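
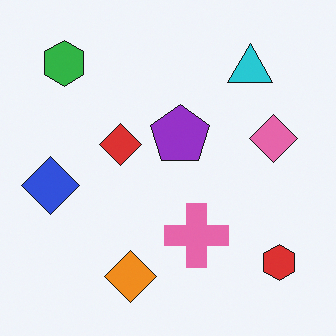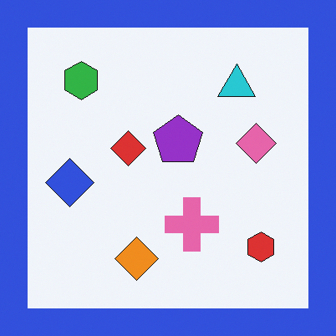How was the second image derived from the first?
It was framed with a blue border.

A solid blue frame runs around the edge of the second image, with the content slightly shrunk inside it.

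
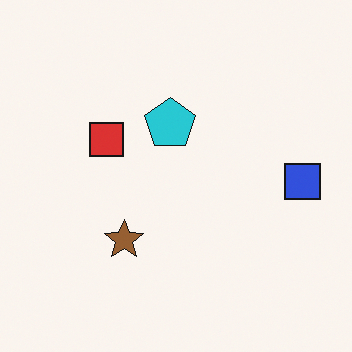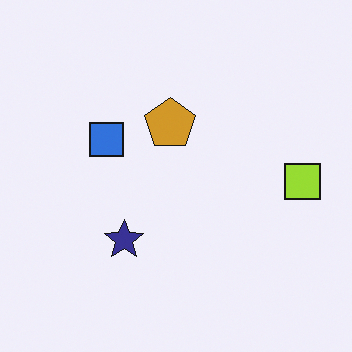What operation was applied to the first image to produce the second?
It was hue-shifted through roughly half the color wheel.

Every shape's color has rotated by the same amount around the hue wheel — a uniform hue shift.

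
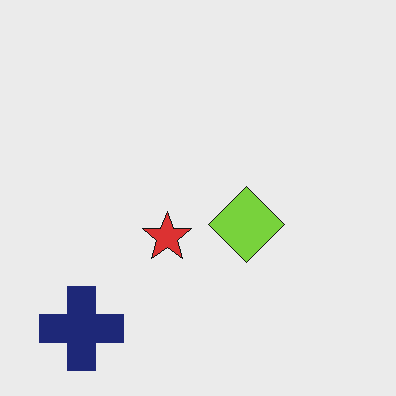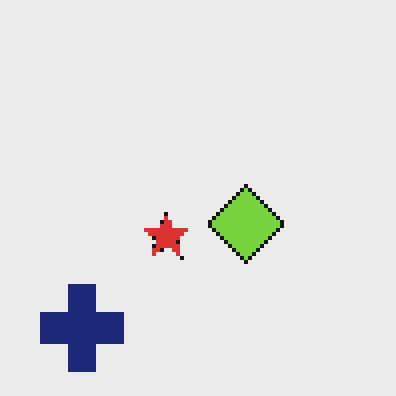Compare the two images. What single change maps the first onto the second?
The transformation is: mildly pixelated.

Shapes are reduced to large square blocks; fine edges and outlines are lost — a downscale-then-upscale (mosaic) effect.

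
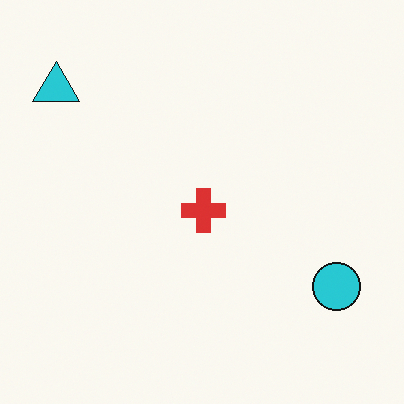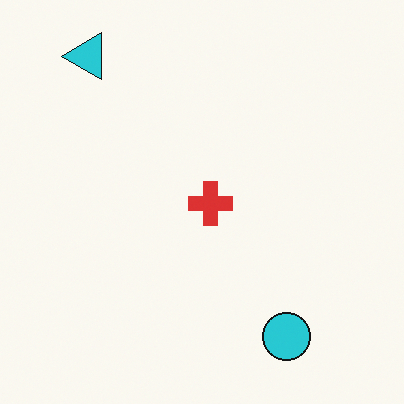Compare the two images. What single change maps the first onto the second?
The image was transposed (reflected across the top-left ↔ bottom-right diagonal).

Shapes have swapped their row and column positions — what was in the top-right is now in the bottom-left — a diagonal reflection.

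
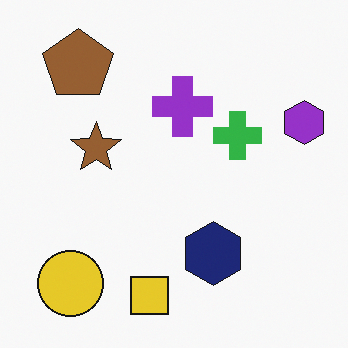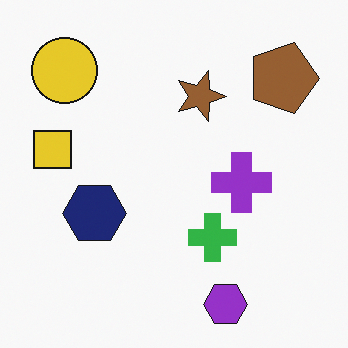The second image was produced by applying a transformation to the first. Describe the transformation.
The transformation is: rotated 90° clockwise.

The yellow circle sits in the bottom-left of the first image and the top-left of the second — consistent with a whole-image 90° clockwise rotation.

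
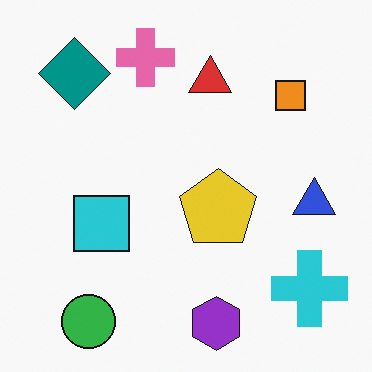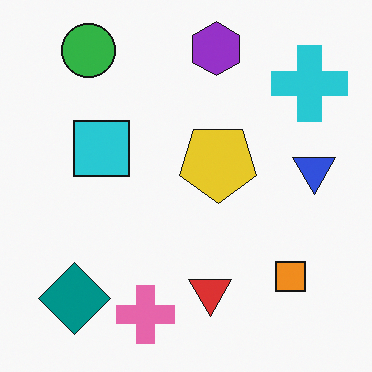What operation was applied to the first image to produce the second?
It was flipped vertically (top ↔ bottom).

The purple hexagon is in the bottom of the first image and the top of the second — shapes on opposite sides of the horizontal midline have swapped in a mirror flip.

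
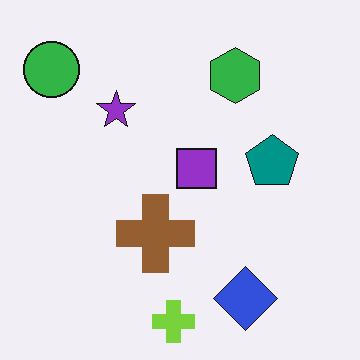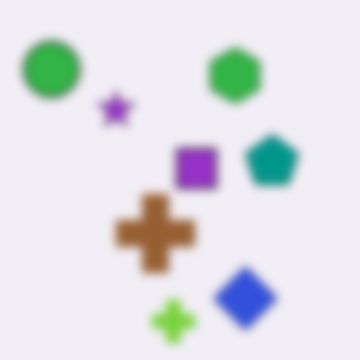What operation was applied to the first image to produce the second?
It was strongly gaussian-blurred.

Shape edges and outlines are uniformly softened across the whole image.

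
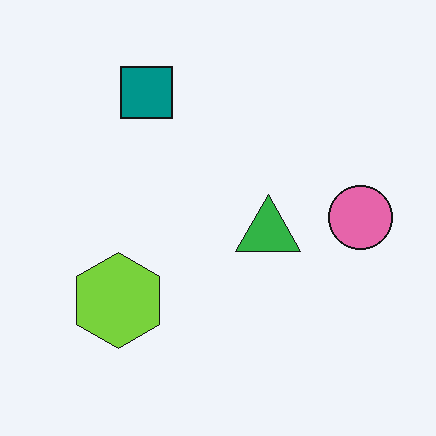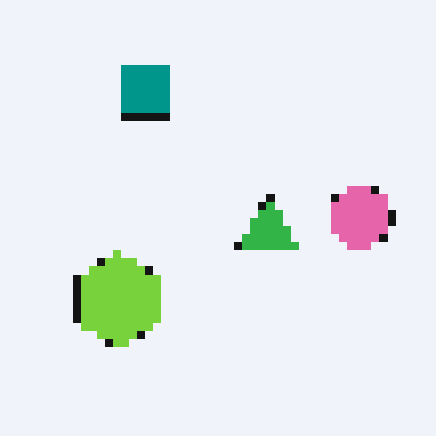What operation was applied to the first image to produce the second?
It was pixelated into visible square blocks.

Shapes are reduced to large square blocks; fine edges and outlines are lost — a downscale-then-upscale (mosaic) effect.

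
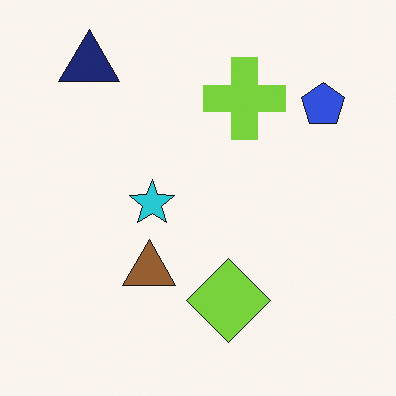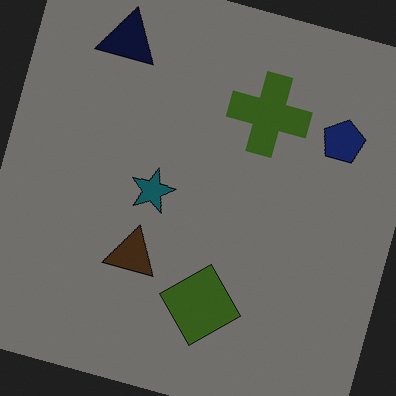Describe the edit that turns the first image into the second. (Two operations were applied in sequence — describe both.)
It was rotated clockwise by a clearly visible amount, then substantially darkened.

Every shape is tilted by the same angle and the image corners show triangular fill wedges — a whole-image rotation by a non-right angle. Every pixel — background and shapes alike — is uniformly darkened.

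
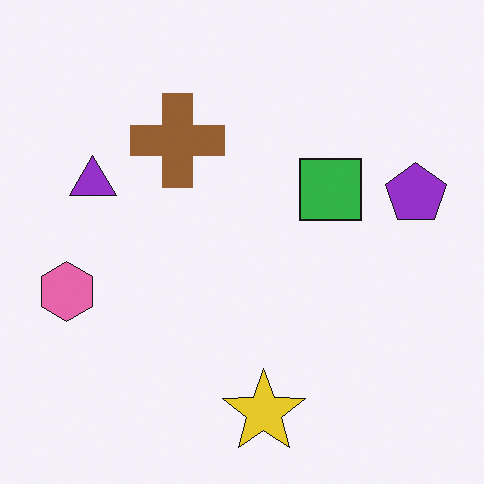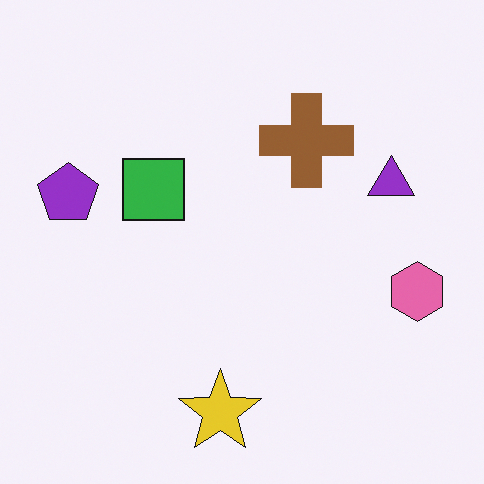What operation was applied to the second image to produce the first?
This is the original image flipped horizontally (left ↔ right).

The pink hexagon is in the right of the second image and the left of the first — shapes on opposite sides of the vertical midline have swapped in a mirror flip.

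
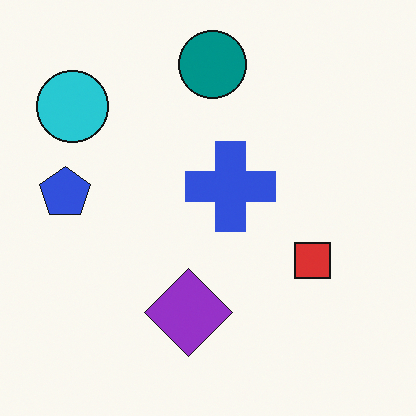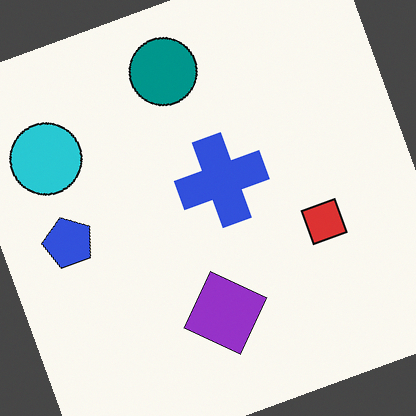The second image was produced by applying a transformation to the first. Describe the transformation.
The transformation is: rotated counter-clockwise by a clearly visible amount.

Every shape is tilted by the same angle and the image corners show triangular fill wedges — a whole-image rotation by a non-right angle.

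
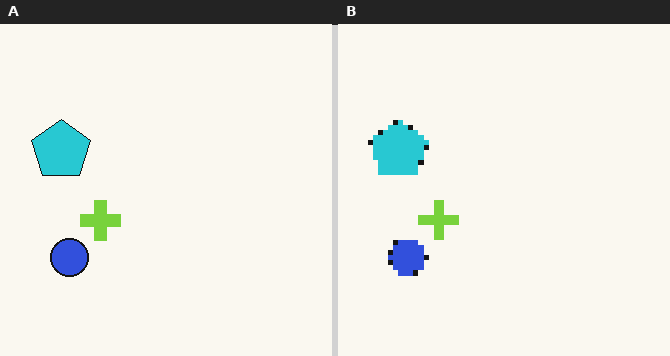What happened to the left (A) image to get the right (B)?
The image was mildly pixelated.

Shapes are reduced to large square blocks; fine edges and outlines are lost — a downscale-then-upscale (mosaic) effect.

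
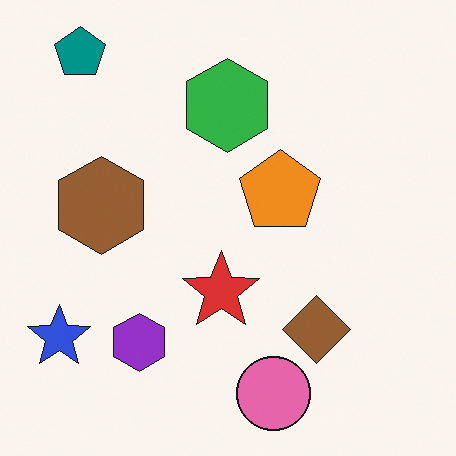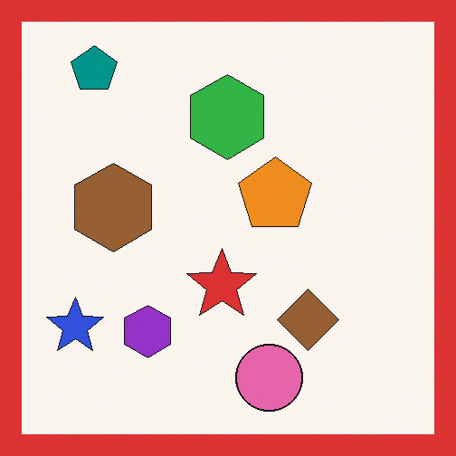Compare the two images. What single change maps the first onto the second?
It was framed with a red border.

A solid red frame runs around the edge of the second image, with the content slightly shrunk inside it.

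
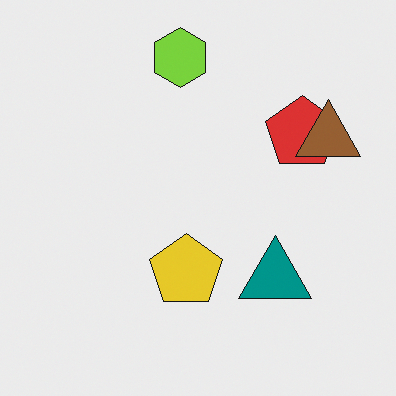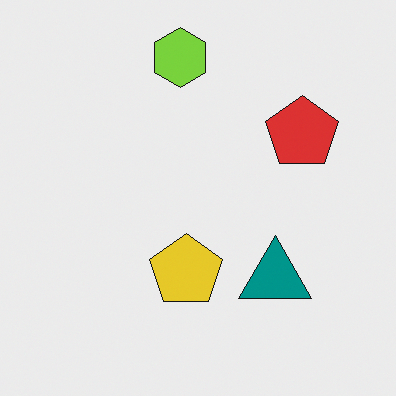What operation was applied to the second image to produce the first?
The image was overlaid with an additional brown triangle.

A brown triangle appears in the first image that is absent from the second.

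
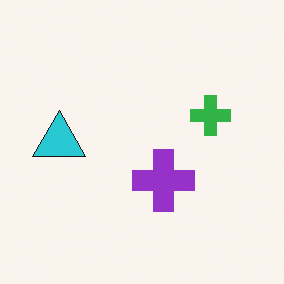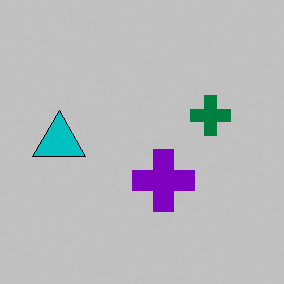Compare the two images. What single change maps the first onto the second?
The image was aggressively posterized.

Each flat color has snapped to a coarser quantized level — most visibly, the near-white background has dropped to a flat grey.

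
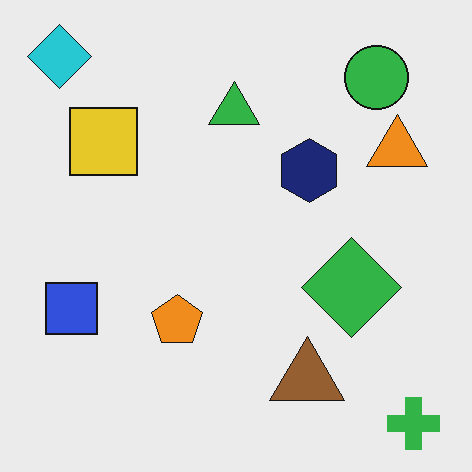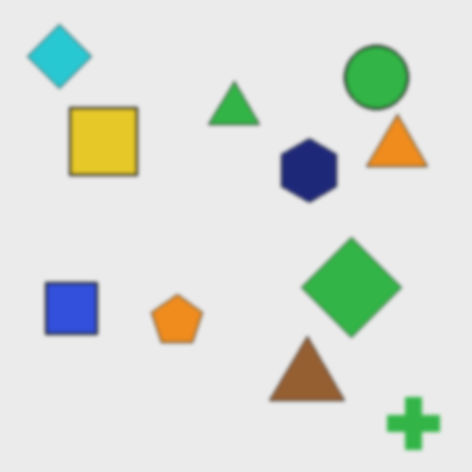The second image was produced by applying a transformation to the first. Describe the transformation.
The second image is the first slightly softened.

Shape edges and outlines are uniformly softened across the whole image.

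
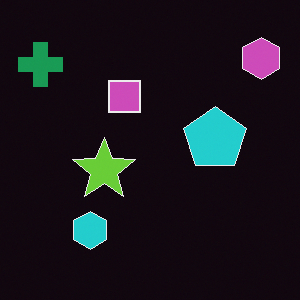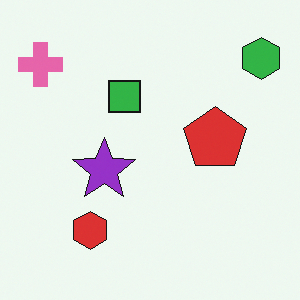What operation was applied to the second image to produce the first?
Color-inverted (negative).

The light background has become dark and every shape's color is its complement — a photographic negative.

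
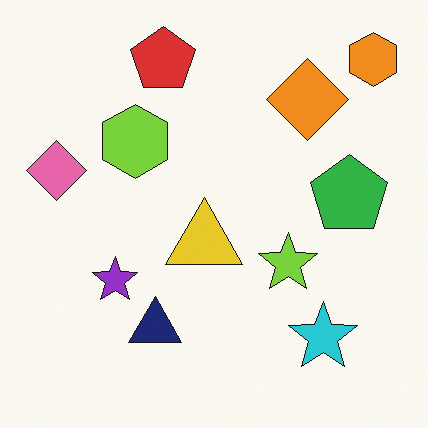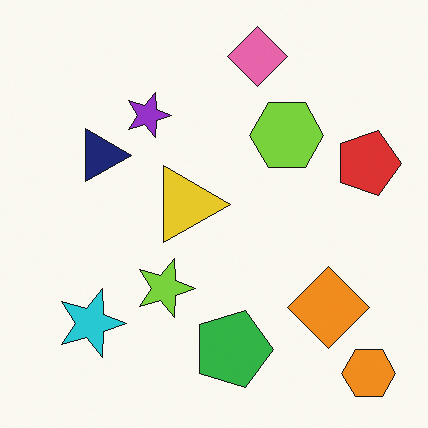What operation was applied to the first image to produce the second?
This is the original image rotated 90° clockwise.

The orange hexagon sits in the top-right of the first image and the bottom-right of the second — consistent with a whole-image 90° clockwise rotation.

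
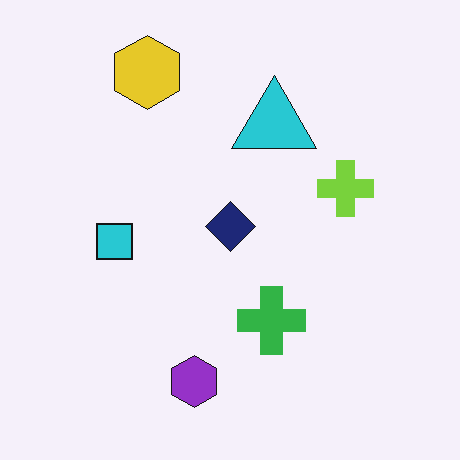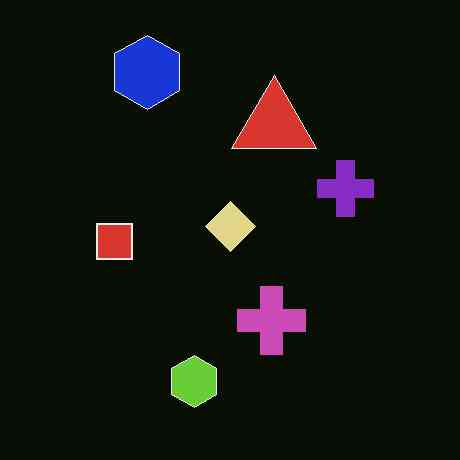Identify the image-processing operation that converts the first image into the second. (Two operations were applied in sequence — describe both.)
The transformation is: color-inverted (negative), then given moderate JPEG compression.

The light background has become dark and every shape's color is its complement — a photographic negative. Blocky 8×8 compression artifacts appear around shape edges and the flat background shows ringing — characteristic JPEG degradation.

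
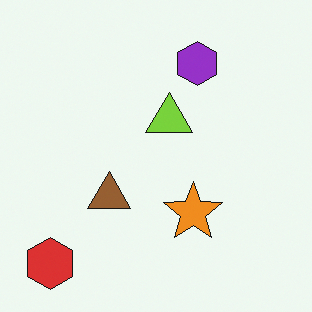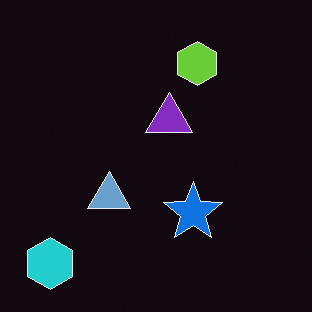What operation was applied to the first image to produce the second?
This is the original image color-inverted (negative).

The light background has become dark and every shape's color is its complement — a photographic negative.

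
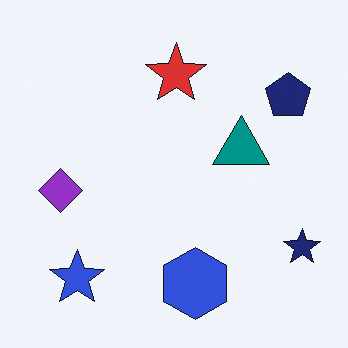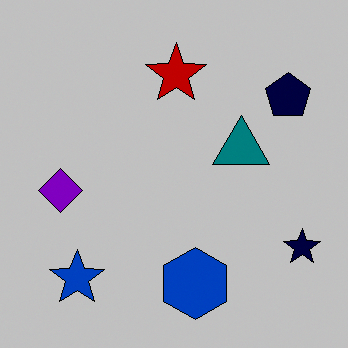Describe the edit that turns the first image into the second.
The second image is the first heavily posterized to just a handful of flat colors.

Each flat color has snapped to a coarser quantized level — most visibly, the near-white background has dropped to a flat grey.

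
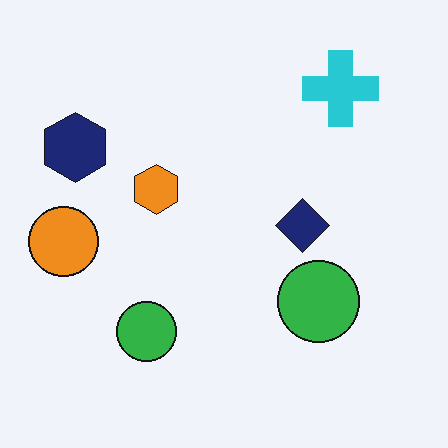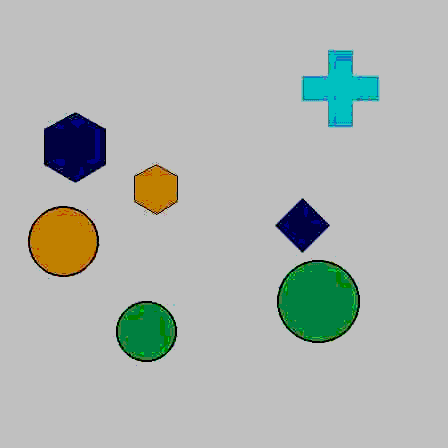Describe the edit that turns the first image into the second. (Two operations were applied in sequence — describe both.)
The transformation is: heavily JPEG-compressed with obvious blocking artifacts, then aggressively posterized.

Blocky 8×8 compression artifacts appear around shape edges and the flat background shows ringing — characteristic JPEG degradation. Each flat color has snapped to a coarser quantized level — most visibly, the near-white background has dropped to a flat grey.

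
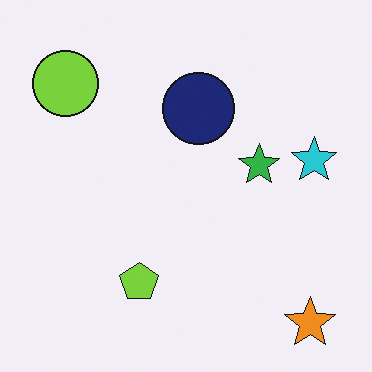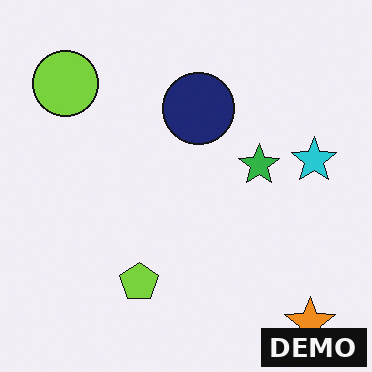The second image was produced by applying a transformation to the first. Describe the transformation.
The second image is the first watermarked with the text "DEMO" in the lower-right corner.

A dark label reading "DEMO" appears in the lower-right corner.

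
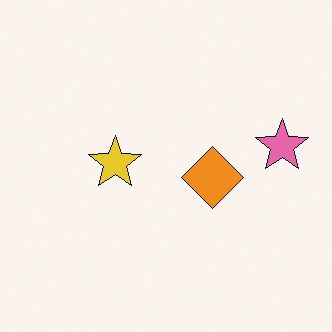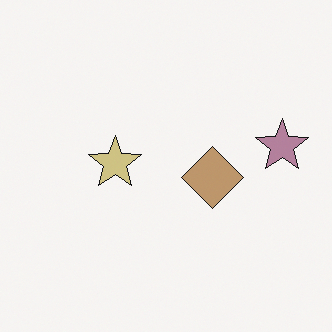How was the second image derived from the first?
The second image is the first made much more muted (saturation change).

All colors are more muted and greyish — a global saturation change.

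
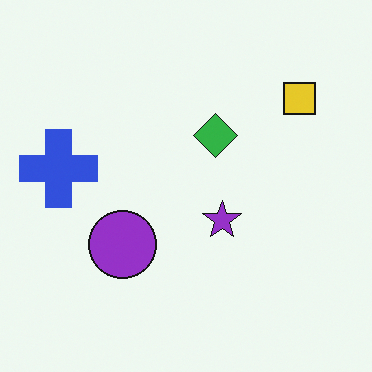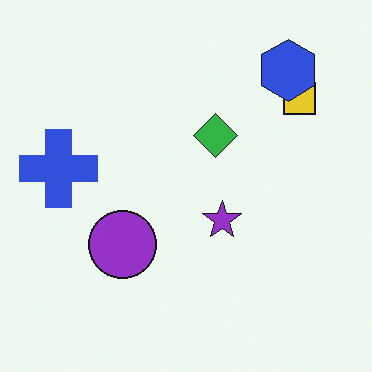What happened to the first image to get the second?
The second image is the first overlaid with an additional blue hexagon.

A blue hexagon appears in the second image that is absent from the first.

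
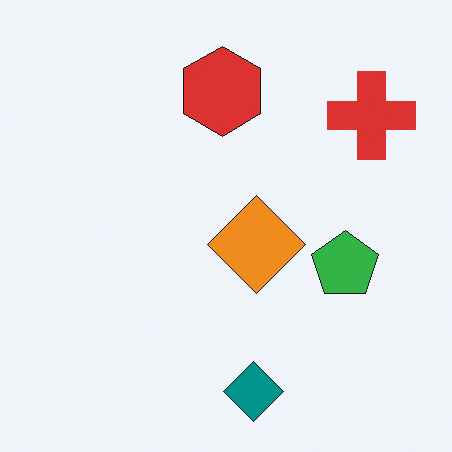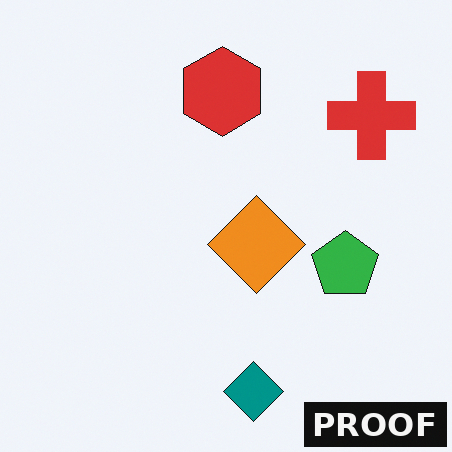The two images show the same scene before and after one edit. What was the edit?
The transformation is: watermarked with the text "PROOF" in the lower-right corner.

A dark label reading "PROOF" appears in the lower-right corner.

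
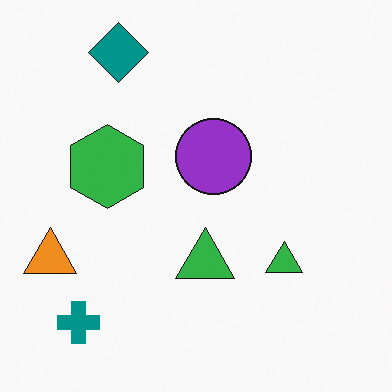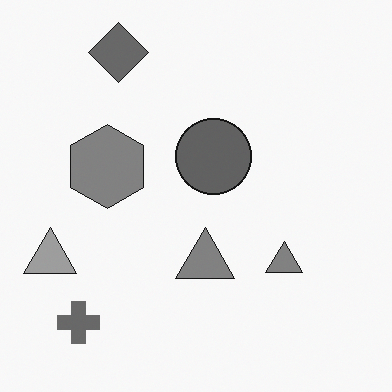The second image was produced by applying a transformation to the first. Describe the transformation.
The transformation is: converted to grayscale.

All color is removed — every shape is now a shade of grey.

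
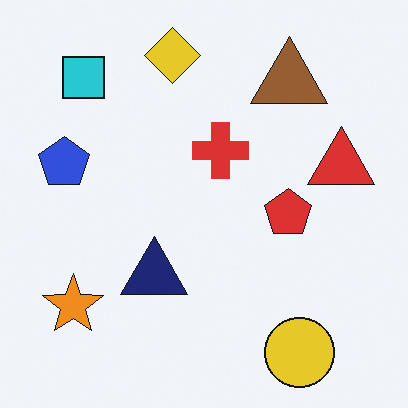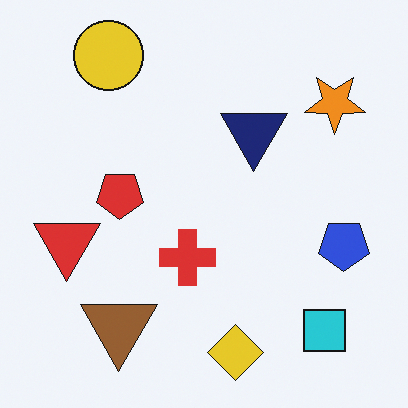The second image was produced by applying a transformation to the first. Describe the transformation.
The image was rotated 180°.

The yellow circle sits in the bottom-right of the first image and the top-left of the second — consistent with a whole-image 180° rotation.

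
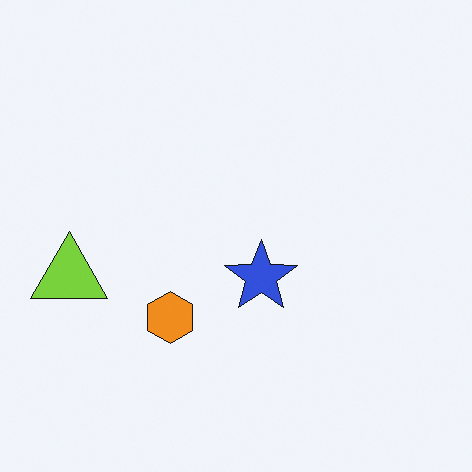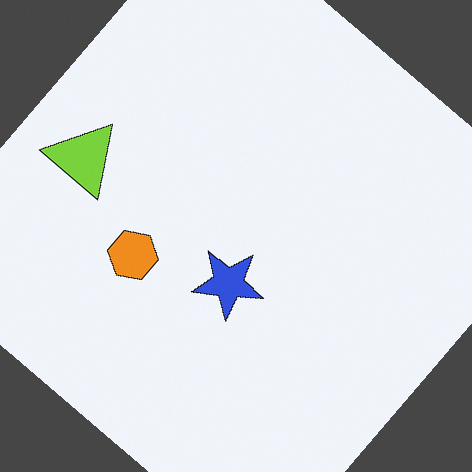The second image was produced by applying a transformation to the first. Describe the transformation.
The second image is the first rotated clockwise by a large amount — several tens of degrees.

Every shape is tilted by the same angle and the image corners show triangular fill wedges — a whole-image rotation by a non-right angle.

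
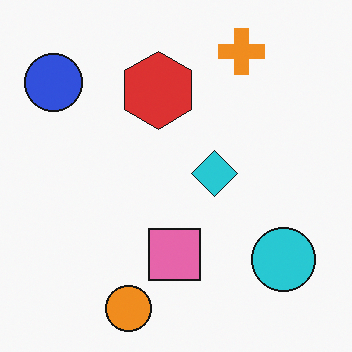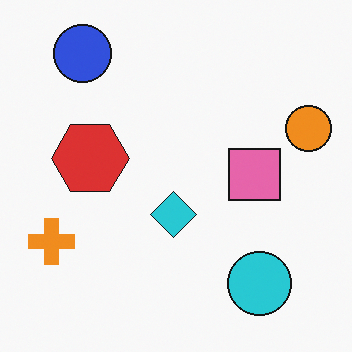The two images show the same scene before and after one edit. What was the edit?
It was transposed (reflected across the top-left ↔ bottom-right diagonal).

Shapes have swapped their row and column positions — what was in the top-right is now in the bottom-left — a diagonal reflection.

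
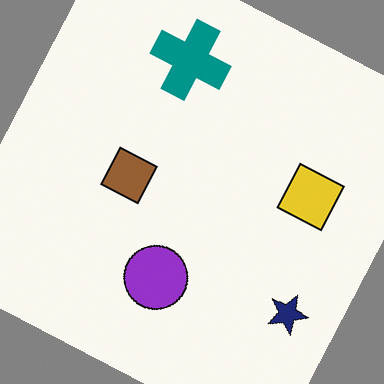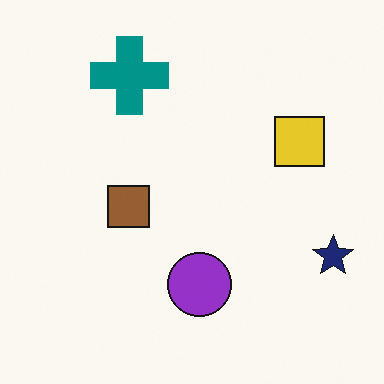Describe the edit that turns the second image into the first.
Rotated clockwise by a clearly visible amount.

Every shape is tilted by the same angle and the image corners show triangular fill wedges — a whole-image rotation by a non-right angle.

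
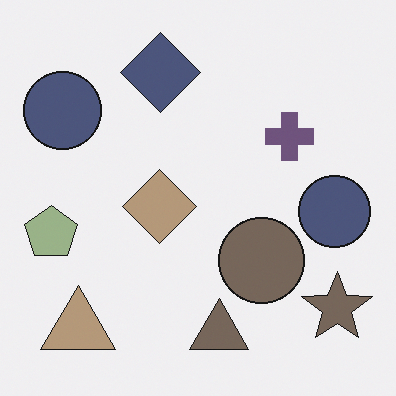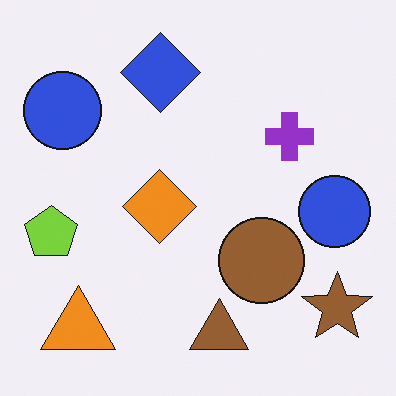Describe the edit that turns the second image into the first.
The image was made much more muted (saturation change).

All colors are more muted and greyish — a global saturation change.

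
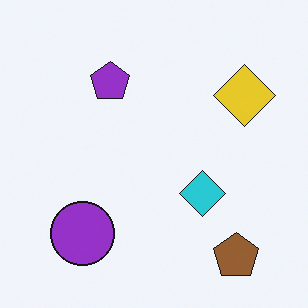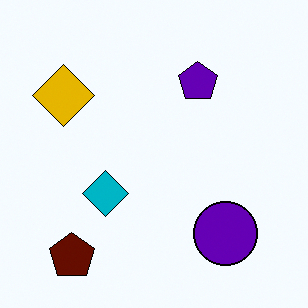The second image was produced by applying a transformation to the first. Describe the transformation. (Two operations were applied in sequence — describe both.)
The transformation is: flipped horizontally (left ↔ right), then boosted in contrast.

The yellow diamond is in the top-right of the first image and the top-left of the second — shapes on opposite sides of the vertical midline have swapped in a mirror flip. Tones are pushed away from mid-grey across the whole image — a global contrast change.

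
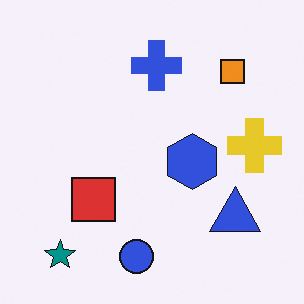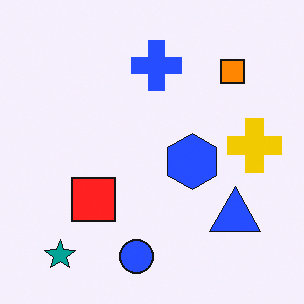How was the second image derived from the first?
The transformation is: slightly oversaturated.

All colors are more vivid — a global saturation change.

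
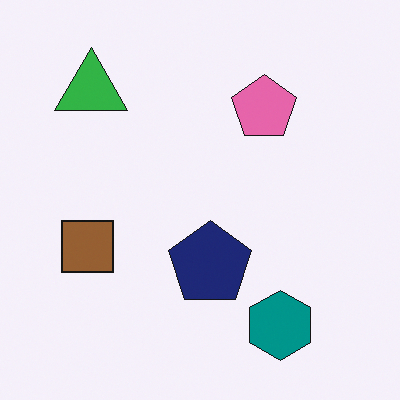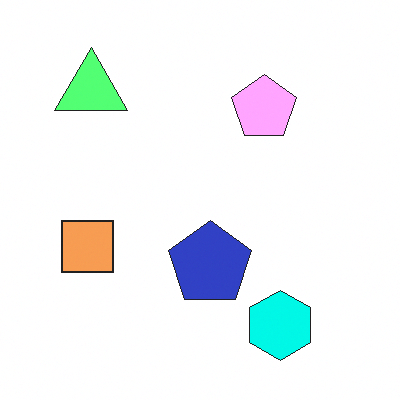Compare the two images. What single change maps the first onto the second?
The second image is the first noticeably brightened.

Every pixel — background and shapes alike — is uniformly brightened.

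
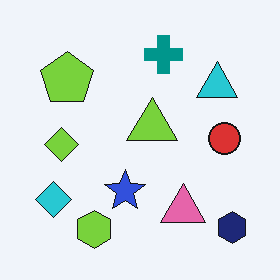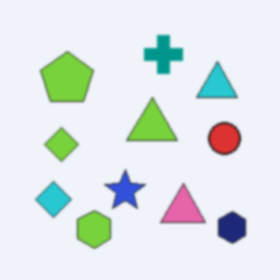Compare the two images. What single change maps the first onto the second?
Lightly blurred.

Shape edges and outlines are uniformly softened across the whole image.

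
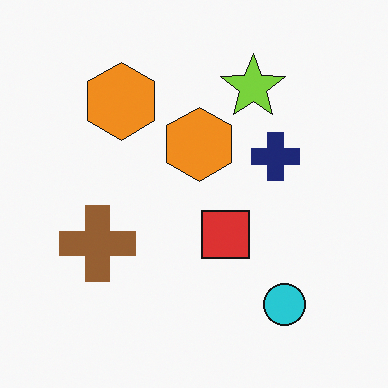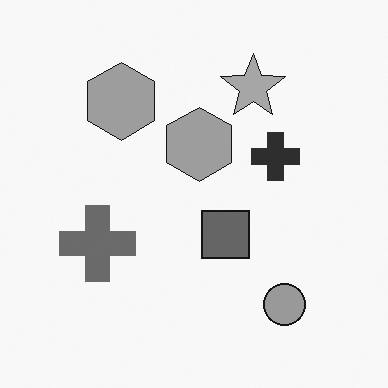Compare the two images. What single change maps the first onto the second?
Converted to grayscale.

All color is removed — every shape is now a shade of grey.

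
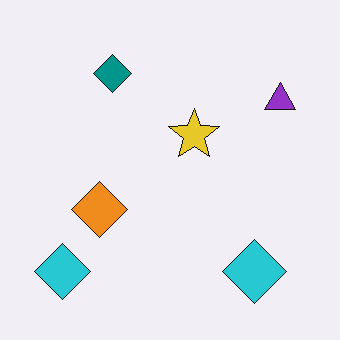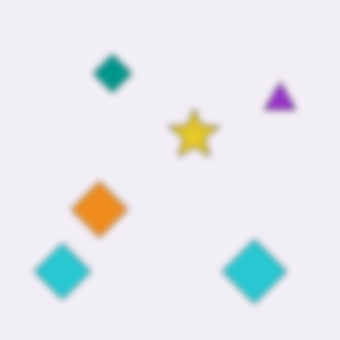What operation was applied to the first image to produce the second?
The transformation is: moderately blurred.

Shape edges and outlines are uniformly softened across the whole image.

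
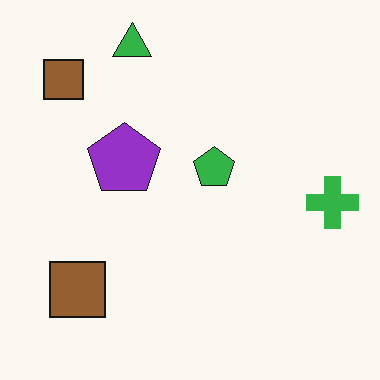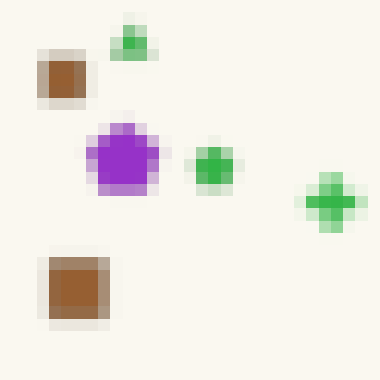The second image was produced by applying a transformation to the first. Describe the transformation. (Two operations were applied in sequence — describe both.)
This is the original image moderately blurred, then coarsely pixelated.

Shape edges and outlines are uniformly softened across the whole image. Shapes are reduced to large square blocks; fine edges and outlines are lost — a downscale-then-upscale (mosaic) effect.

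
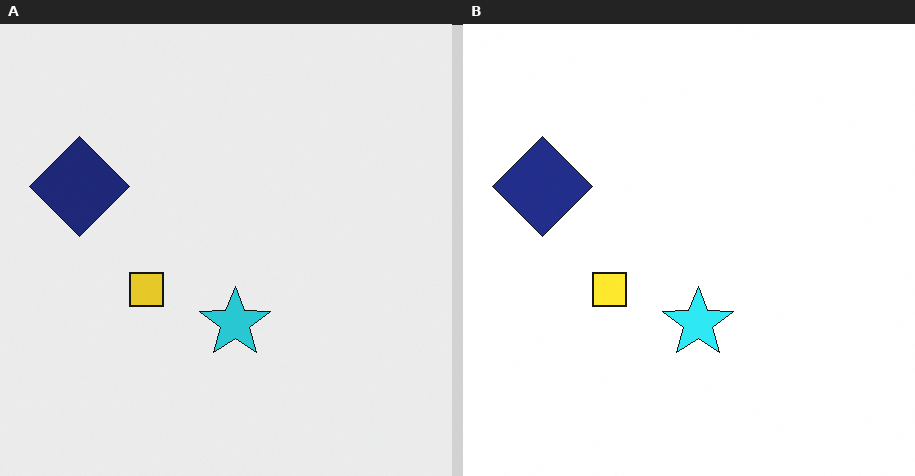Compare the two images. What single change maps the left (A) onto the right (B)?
The transformation is: slightly brightened.

Every pixel — background and shapes alike — is uniformly brightened.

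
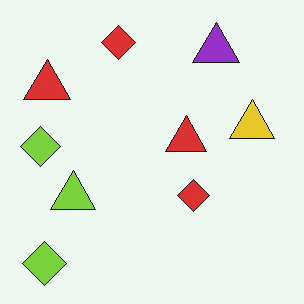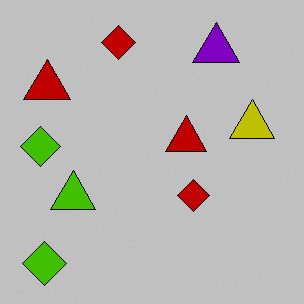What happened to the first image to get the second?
The second image is the first aggressively posterized.

Each flat color has snapped to a coarser quantized level — most visibly, the near-white background has dropped to a flat grey.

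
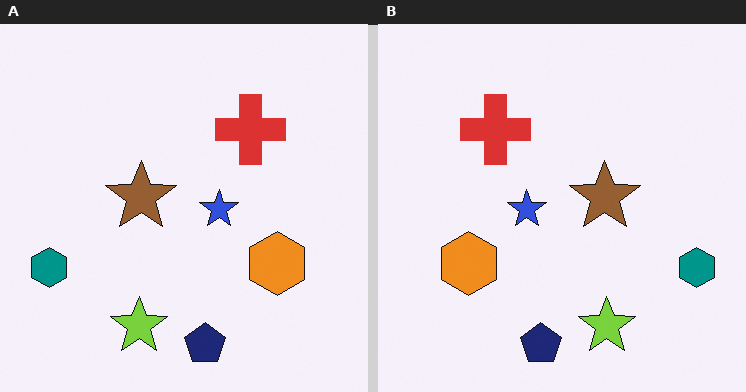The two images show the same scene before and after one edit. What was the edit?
Flipped horizontally (left ↔ right).

The teal hexagon is in the left of the left (A) image and the right of the right (B) — shapes on opposite sides of the vertical midline have swapped in a mirror flip.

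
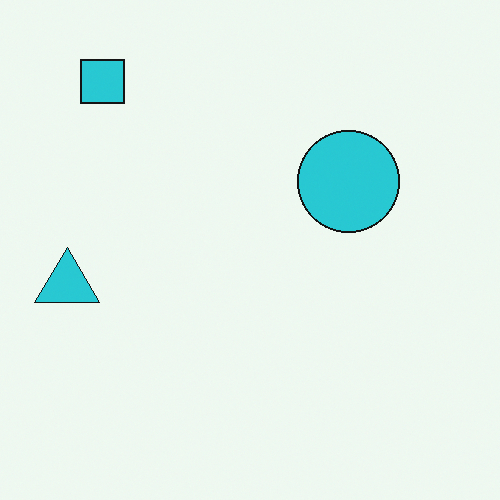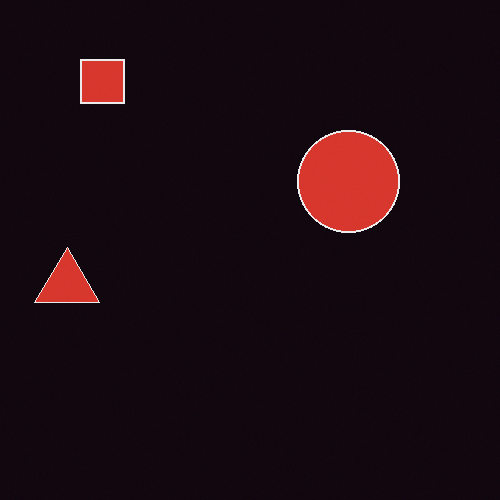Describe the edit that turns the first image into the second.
The transformation is: color-inverted (negative).

The light background has become dark and every shape's color is its complement — a photographic negative.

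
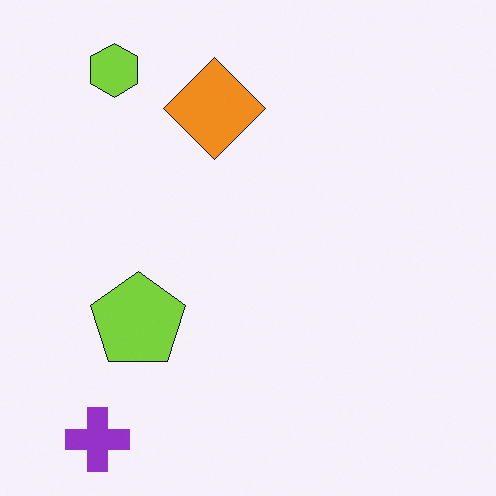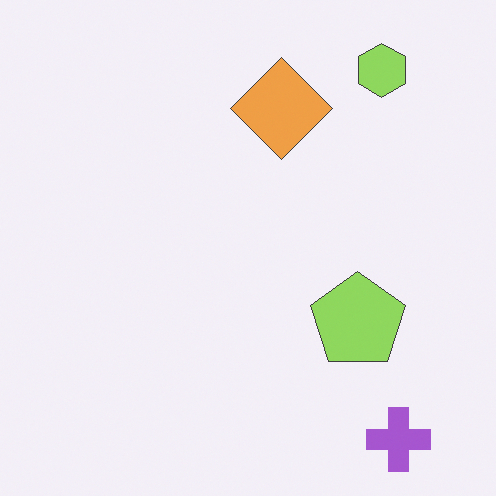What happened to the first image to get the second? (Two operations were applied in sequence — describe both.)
The second image is the first given slightly reduced contrast, then flipped horizontally (left ↔ right).

Tones are pushed toward mid-grey across the whole image — a global contrast change. The purple cross is in the bottom-left of the first image and the bottom-right of the second — shapes on opposite sides of the vertical midline have swapped in a mirror flip.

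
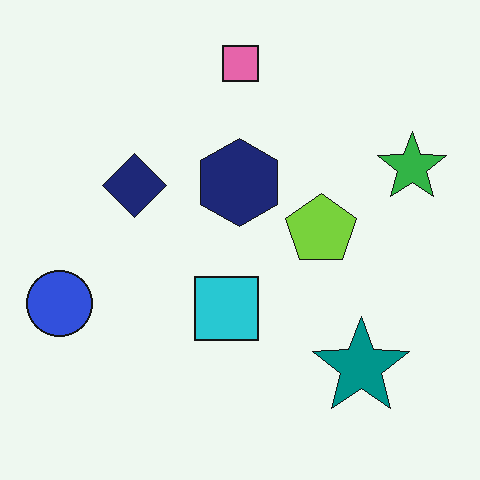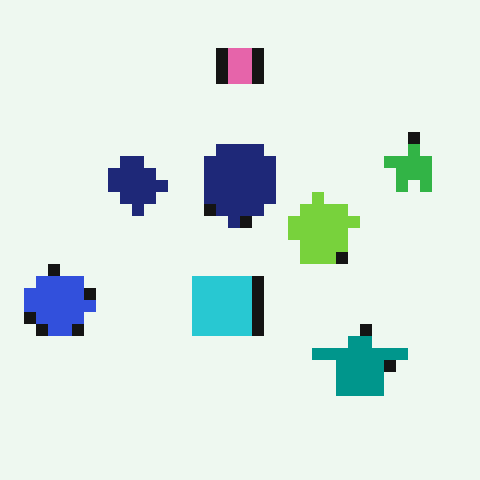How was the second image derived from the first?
It was heavily pixelated into large blocks.

Shapes are reduced to large square blocks; fine edges and outlines are lost — a downscale-then-upscale (mosaic) effect.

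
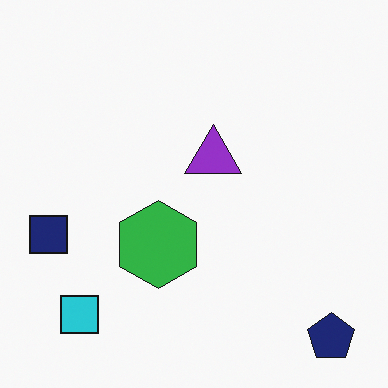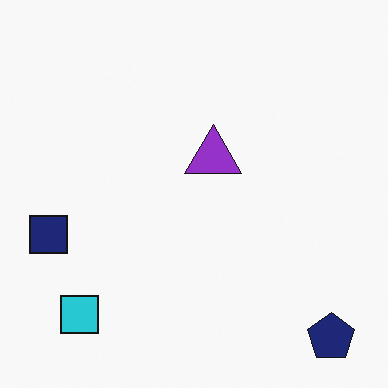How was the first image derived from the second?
It was overlaid with an additional green hexagon.

A green hexagon appears in the first image that is absent from the second.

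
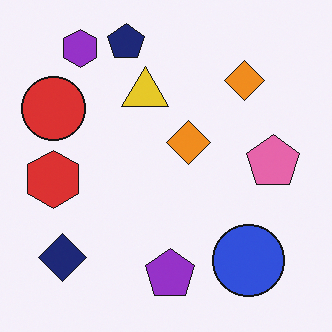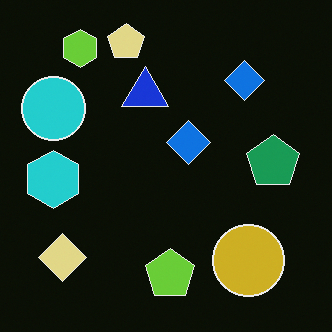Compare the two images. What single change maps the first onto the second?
It was color-inverted (negative).

The light background has become dark and every shape's color is its complement — a photographic negative.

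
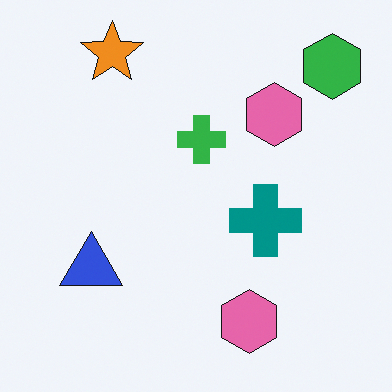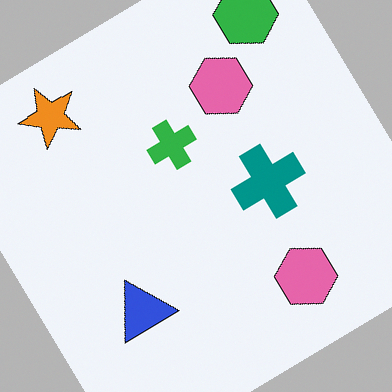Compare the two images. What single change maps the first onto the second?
The image was rotated counter-clockwise by a large amount — several tens of degrees.

Every shape is tilted by the same angle and the image corners show triangular fill wedges — a whole-image rotation by a non-right angle.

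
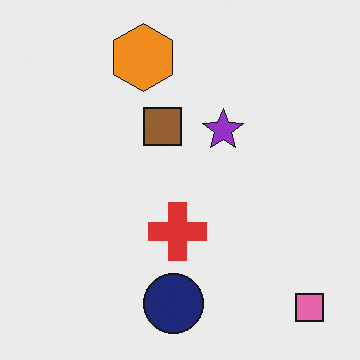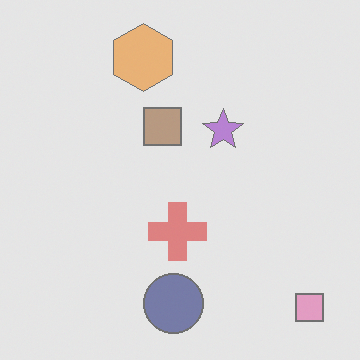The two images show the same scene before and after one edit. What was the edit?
The image was washed out (contrast reduced).

Tones are pushed toward mid-grey across the whole image — a global contrast change.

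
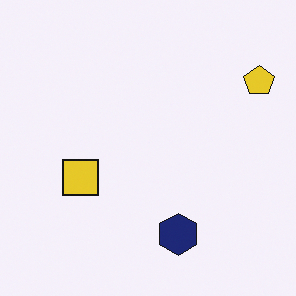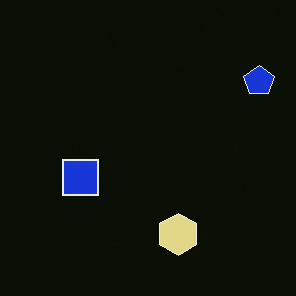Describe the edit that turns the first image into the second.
The image was color-inverted (negative).

The light background has become dark and every shape's color is its complement — a photographic negative.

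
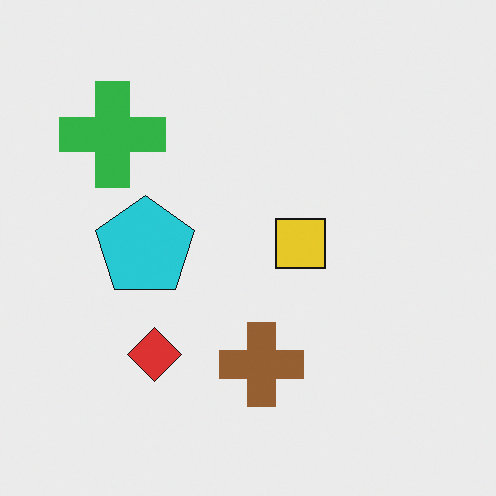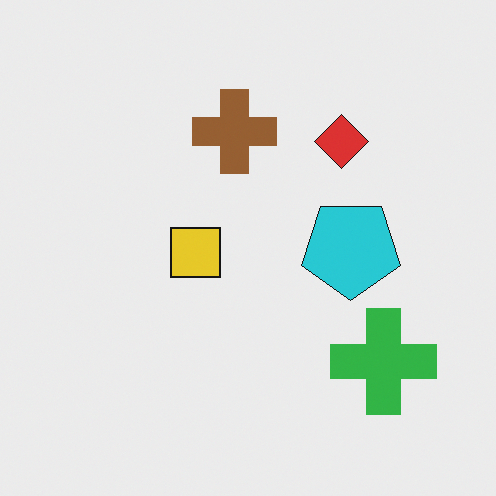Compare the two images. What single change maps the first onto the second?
This is the original image rotated 180°.

The green cross sits in the top-left of the first image and the bottom-right of the second — consistent with a whole-image 180° rotation.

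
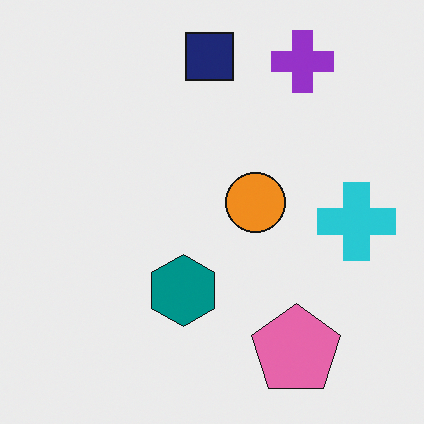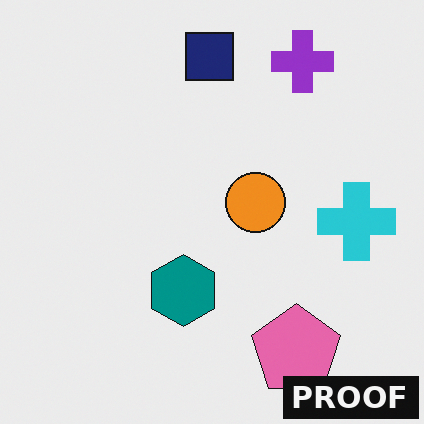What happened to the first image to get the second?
The transformation is: watermarked with the text "PROOF" in the lower-right corner.

A dark label reading "PROOF" appears in the lower-right corner.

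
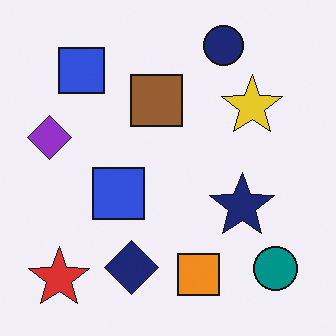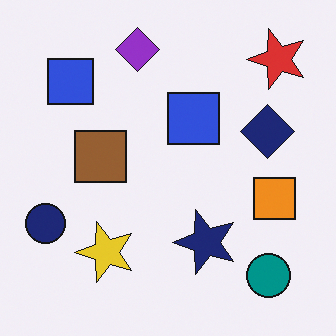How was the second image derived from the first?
The transformation is: transposed (reflected across the top-left ↔ bottom-right diagonal).

Shapes have swapped their row and column positions — what was in the top-right is now in the bottom-left — a diagonal reflection.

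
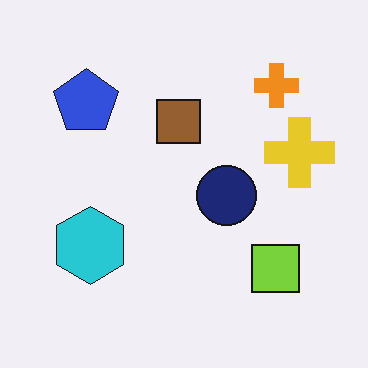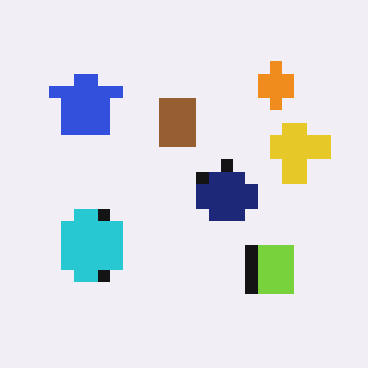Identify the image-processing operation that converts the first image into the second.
The image was heavily pixelated into large blocks.

Shapes are reduced to large square blocks; fine edges and outlines are lost — a downscale-then-upscale (mosaic) effect.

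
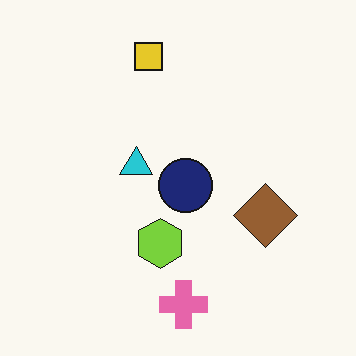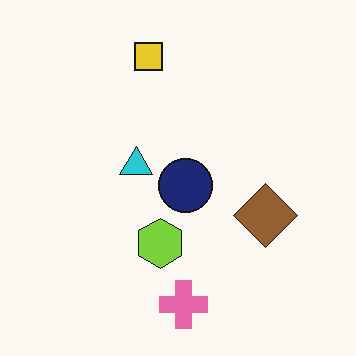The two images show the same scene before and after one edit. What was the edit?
The transformation is: given moderate JPEG compression.

Blocky 8×8 compression artifacts appear around shape edges and the flat background shows ringing — characteristic JPEG degradation.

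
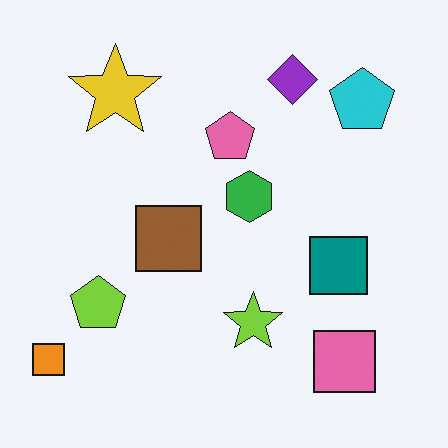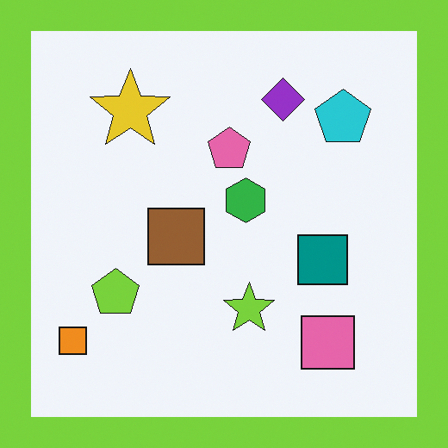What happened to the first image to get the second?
The second image is the first framed with a lime border.

A solid lime frame runs around the edge of the second image, with the content slightly shrunk inside it.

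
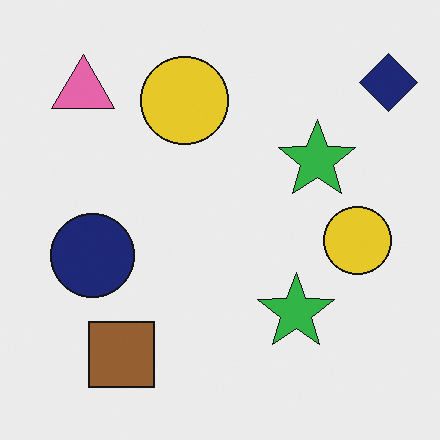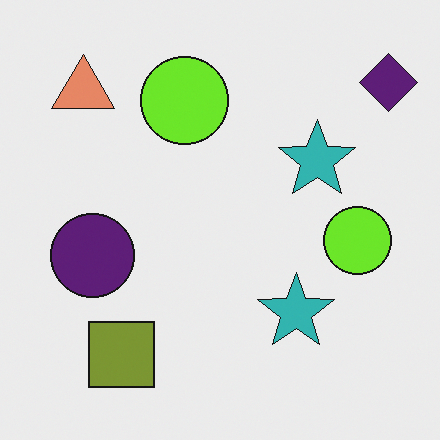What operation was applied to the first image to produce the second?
The second image is the first hue-shifted slightly.

Every shape's color has rotated by the same amount around the hue wheel — a uniform hue shift.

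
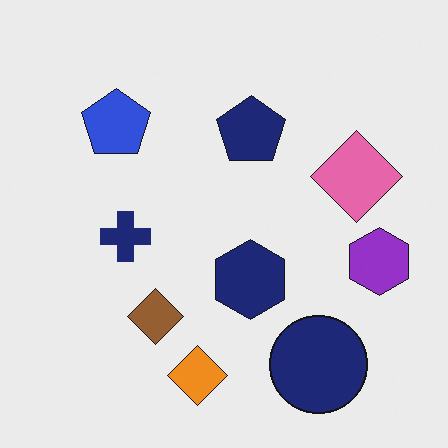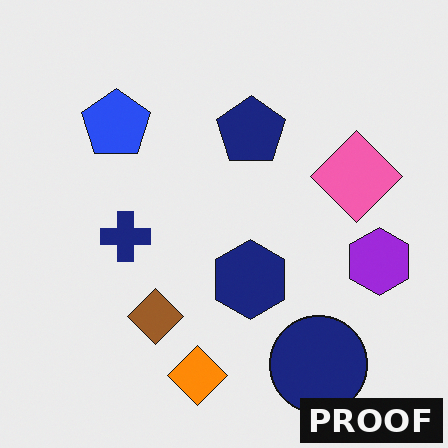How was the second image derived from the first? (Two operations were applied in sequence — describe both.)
The second image is the first slightly oversaturated, then watermarked with the text "PROOF" in the lower-right corner.

All colors are more vivid — a global saturation change. A dark label reading "PROOF" appears in the lower-right corner.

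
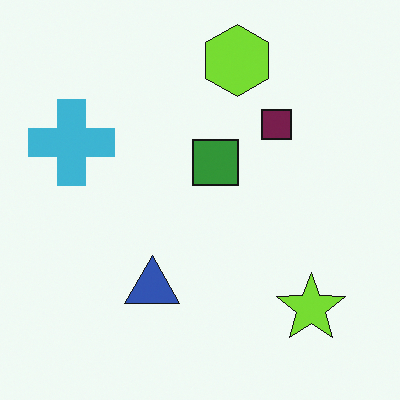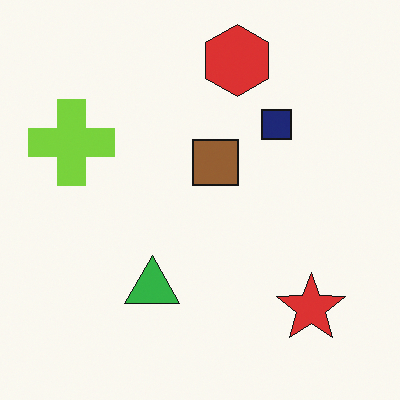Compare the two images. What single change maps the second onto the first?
The first image is the second hue-shifted by a moderate amount.

Every shape's color has rotated by the same amount around the hue wheel — a uniform hue shift.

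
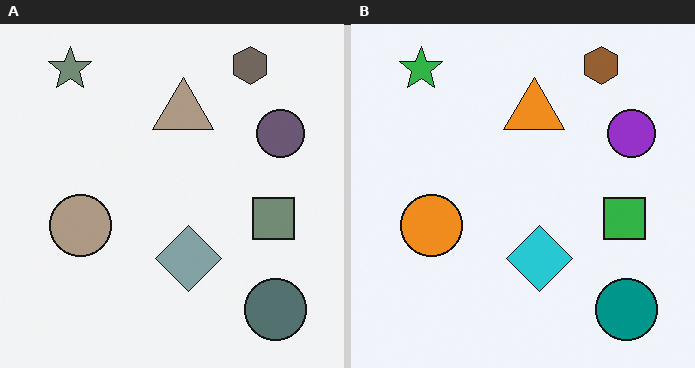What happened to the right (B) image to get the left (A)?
The transformation is: made much more muted (saturation change).

All colors are more muted and greyish — a global saturation change.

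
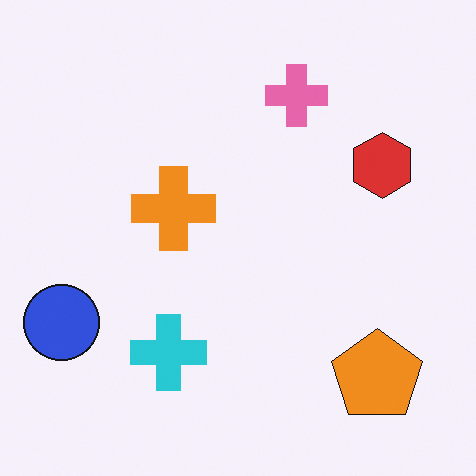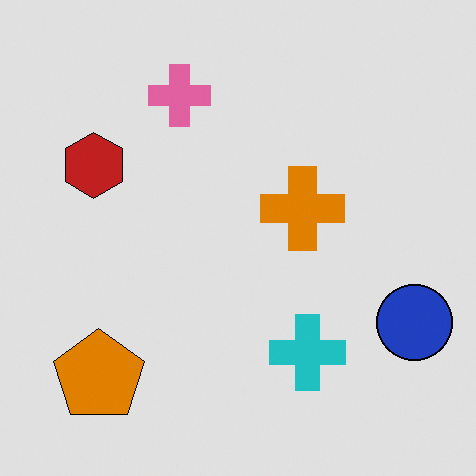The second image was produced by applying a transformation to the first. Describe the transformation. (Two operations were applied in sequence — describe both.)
The transformation is: posterized to a reduced palette, then flipped horizontally (left ↔ right).

Each flat color has snapped to a coarser quantized level — most visibly, the near-white background has dropped to a flat grey. The blue circle is in the bottom-left of the first image and the bottom-right of the second — shapes on opposite sides of the vertical midline have swapped in a mirror flip.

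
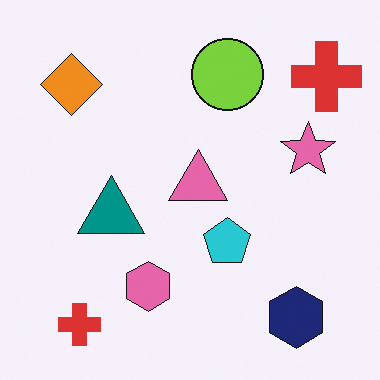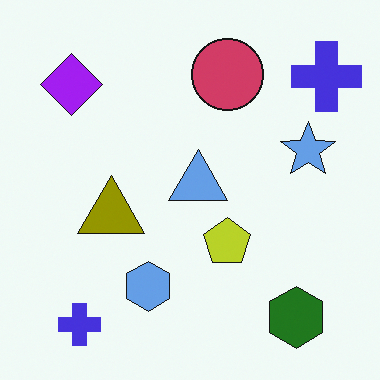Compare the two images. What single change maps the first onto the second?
The second image is the first hue-shifted by a large amount.

Every shape's color has rotated by the same amount around the hue wheel — a uniform hue shift.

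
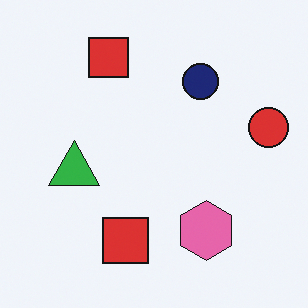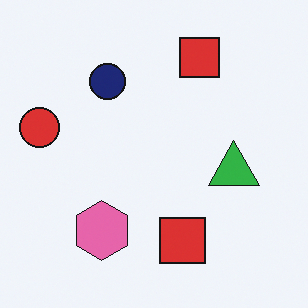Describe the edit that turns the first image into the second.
Flipped horizontally (left ↔ right).

The red circle is in the right of the first image and the left of the second — shapes on opposite sides of the vertical midline have swapped in a mirror flip.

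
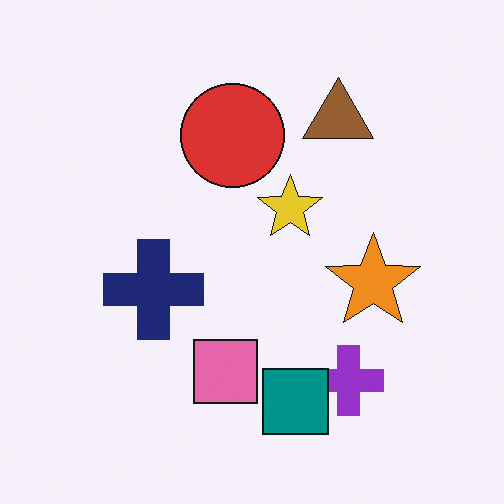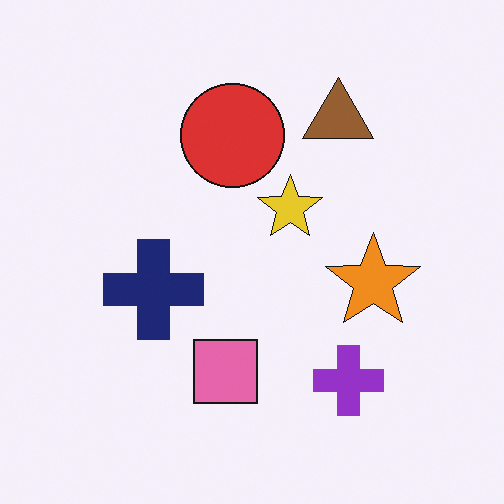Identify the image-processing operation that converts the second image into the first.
The transformation is: overlaid with an additional teal square.

A teal square appears in the first image that is absent from the second.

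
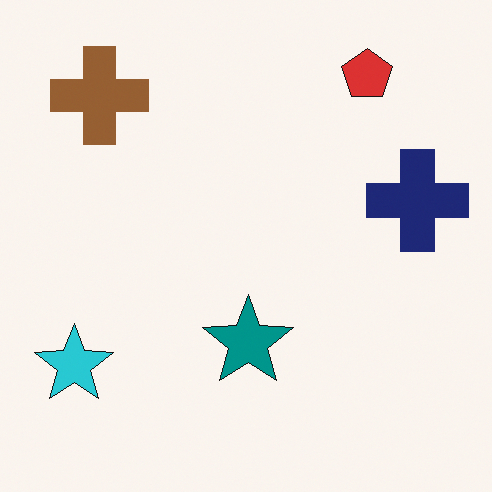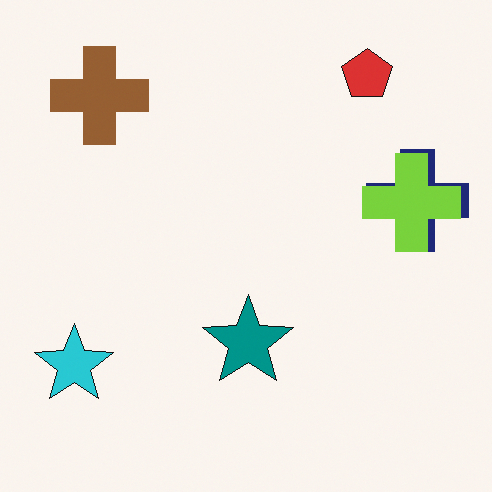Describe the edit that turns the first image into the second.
Overlaid with an additional lime cross.

A lime cross appears in the second image that is absent from the first.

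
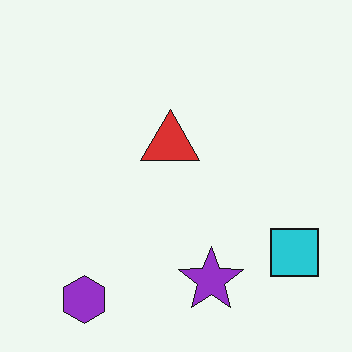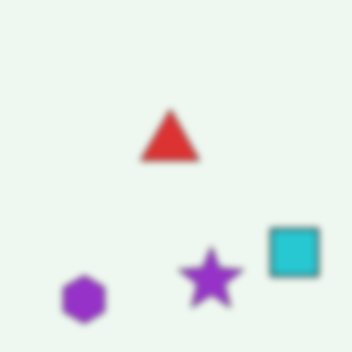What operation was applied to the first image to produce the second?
The image was moderately blurred.

Shape edges and outlines are uniformly softened across the whole image.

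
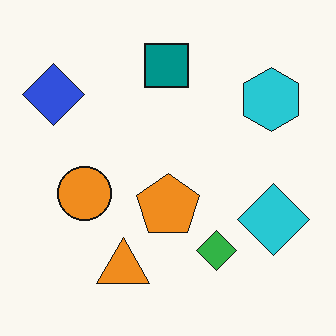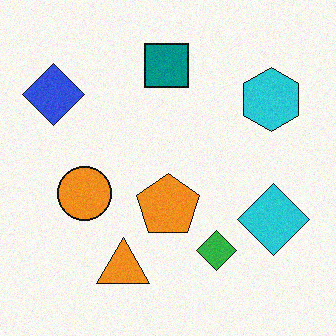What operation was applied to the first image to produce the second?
It was degraded with light additive noise.

Random speckle covers the whole image, including the flat background.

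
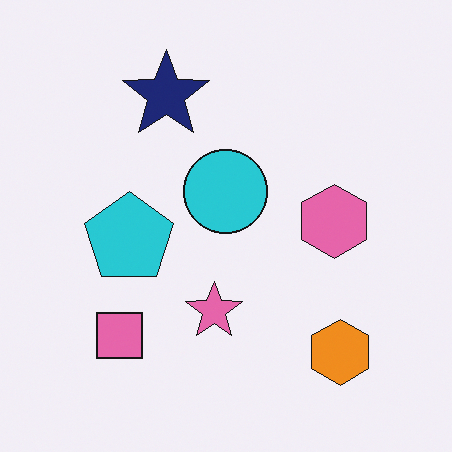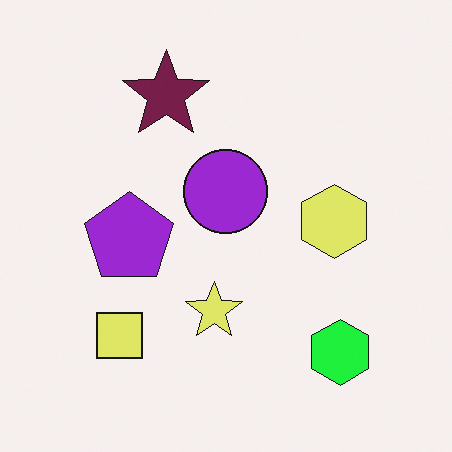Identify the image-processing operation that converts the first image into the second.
It was hue-shifted noticeably.

Every shape's color has rotated by the same amount around the hue wheel — a uniform hue shift.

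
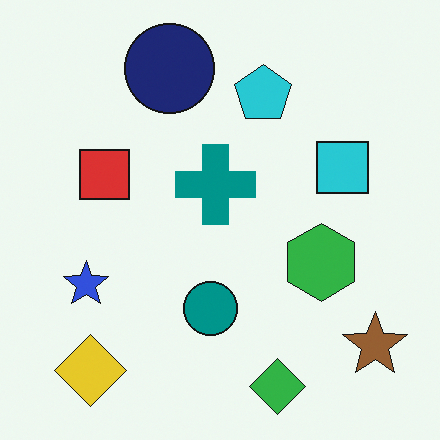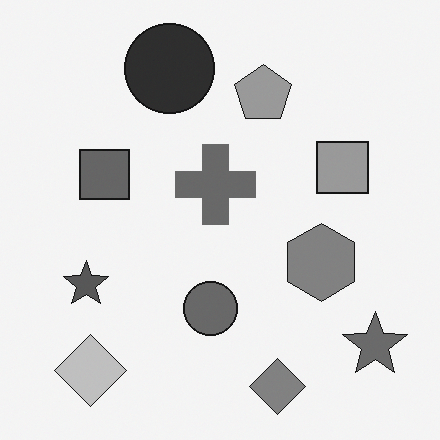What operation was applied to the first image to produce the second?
Converted to grayscale.

All color is removed — every shape is now a shade of grey.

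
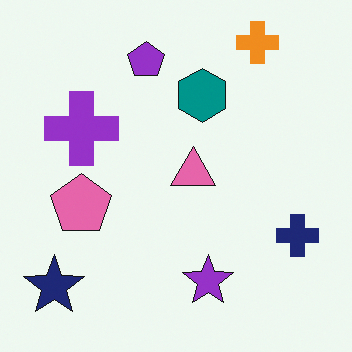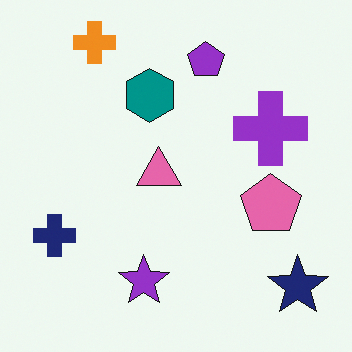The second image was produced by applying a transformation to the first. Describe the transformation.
Flipped horizontally (left ↔ right).

The navy star is in the bottom-left of the first image and the bottom-right of the second — shapes on opposite sides of the vertical midline have swapped in a mirror flip.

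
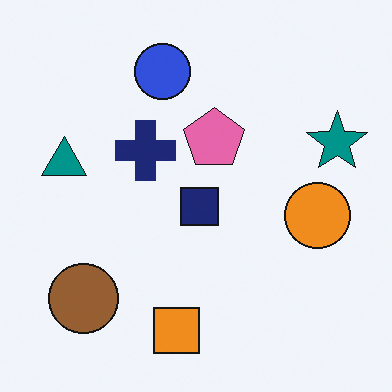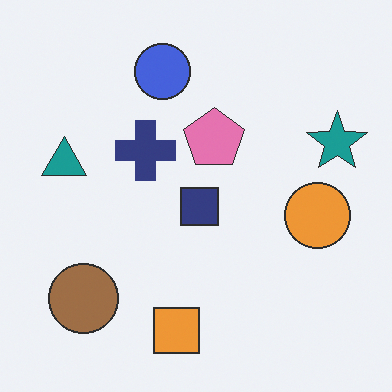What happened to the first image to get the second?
The transformation is: given slightly reduced contrast.

Tones are pushed toward mid-grey across the whole image — a global contrast change.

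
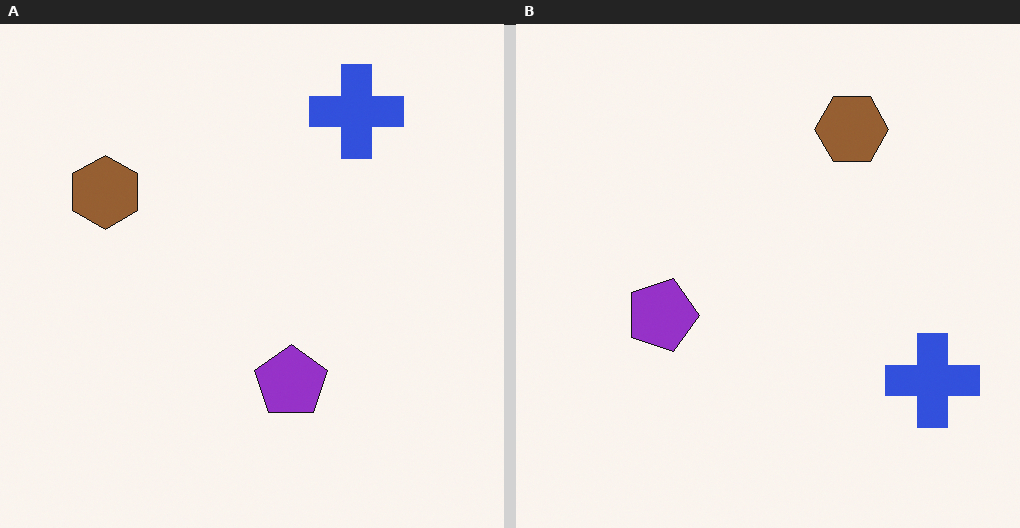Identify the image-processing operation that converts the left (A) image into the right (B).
This is the original image rotated 90° clockwise.

The blue cross sits in the top-right of the left (A) image and the bottom-right of the right (B) — consistent with a whole-image 90° clockwise rotation.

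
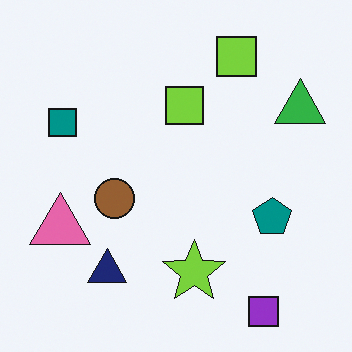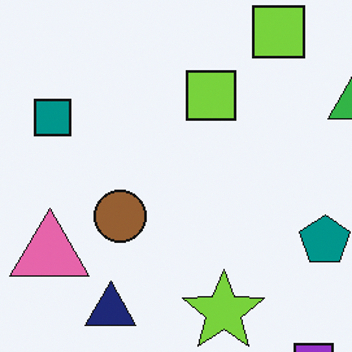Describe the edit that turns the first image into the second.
The second image is the first cropped to a modestly smaller region and rescaled.

The visible shapes are larger and the field of view is narrower; shapes near the original edges may be partly or wholly outside the frame — a crop-and-rescale.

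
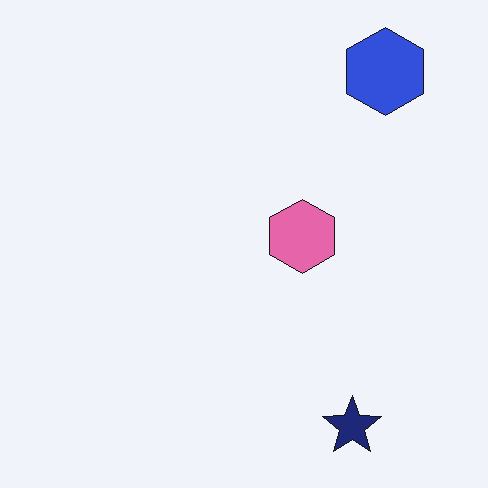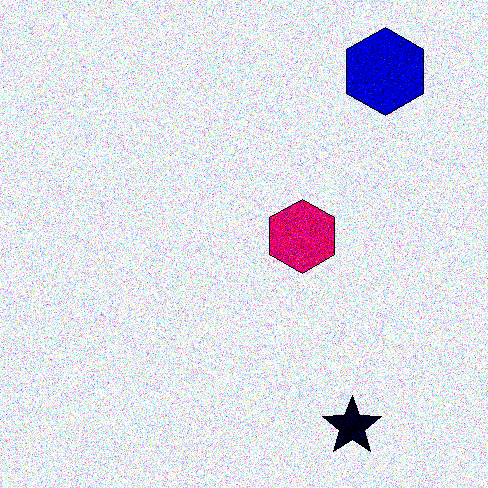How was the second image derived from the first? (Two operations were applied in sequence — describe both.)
The transformation is: degraded with visible gaussian noise, then boosted in contrast.

Random speckle covers the whole image, including the flat background. Tones are pushed away from mid-grey across the whole image — a global contrast change.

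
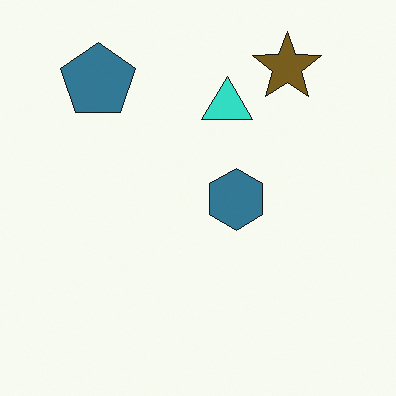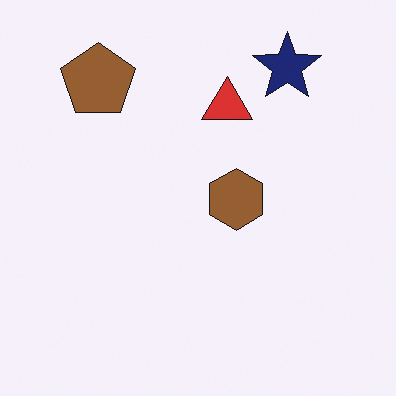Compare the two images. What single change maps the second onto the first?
The transformation is: hue-shifted by a large amount.

Every shape's color has rotated by the same amount around the hue wheel — a uniform hue shift.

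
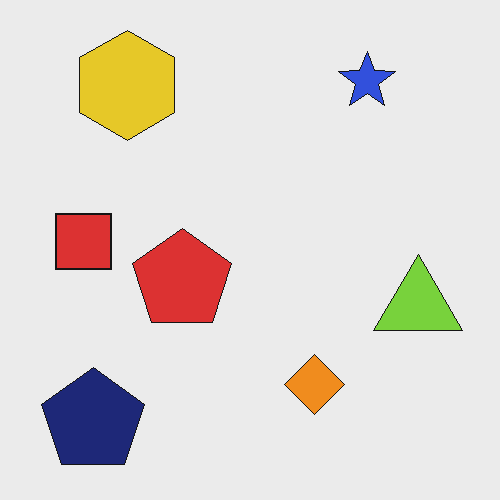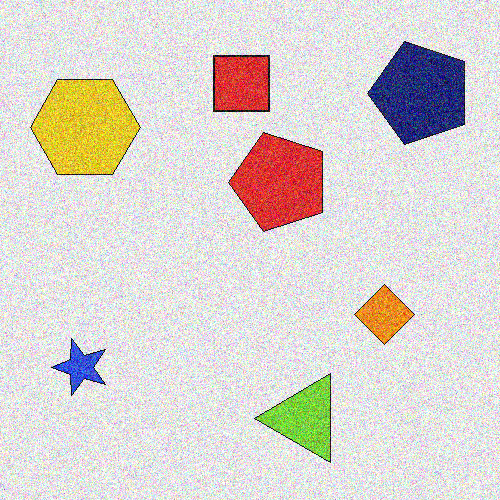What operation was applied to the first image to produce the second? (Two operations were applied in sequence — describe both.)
The image was transposed (reflected across the top-left ↔ bottom-right diagonal), then degraded with heavy additive noise.

Shapes have swapped their row and column positions — what was in the top-right is now in the bottom-left — a diagonal reflection. Random speckle covers the whole image, including the flat background.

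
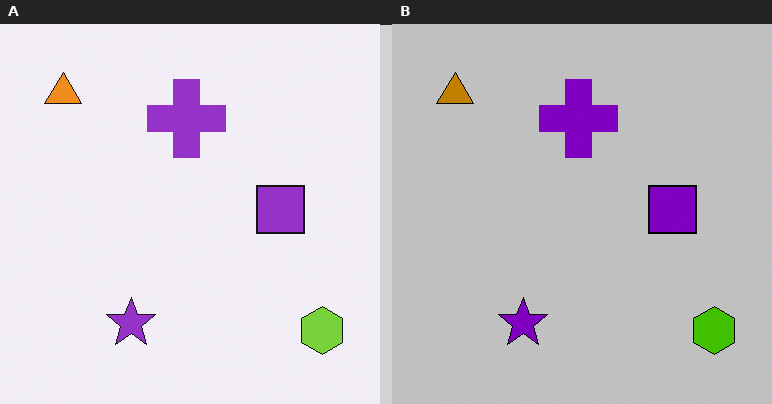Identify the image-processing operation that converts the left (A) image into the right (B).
It was aggressively posterized.

Each flat color has snapped to a coarser quantized level — most visibly, the near-white background has dropped to a flat grey.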